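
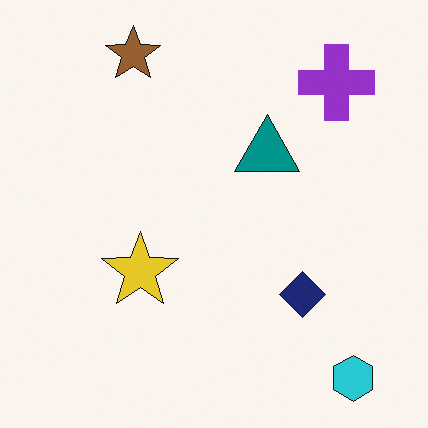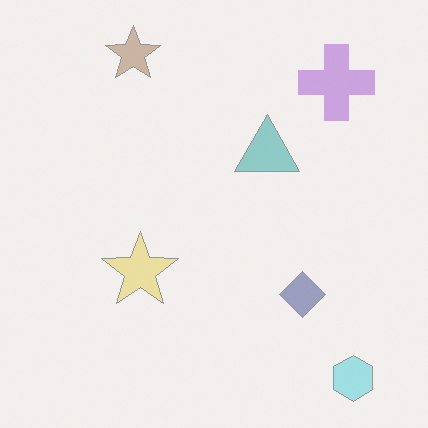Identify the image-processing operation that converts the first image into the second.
It was washed out (contrast reduced).

Tones are pushed toward mid-grey across the whole image — a global contrast change.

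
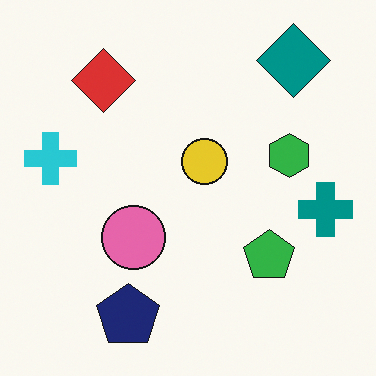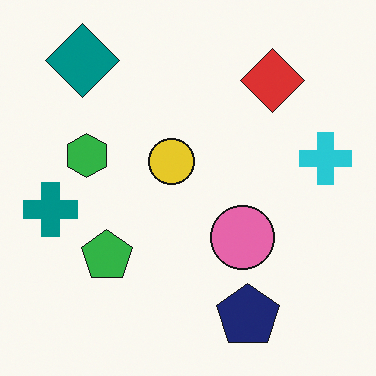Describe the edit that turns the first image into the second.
The image was flipped horizontally (left ↔ right).

The cyan cross is in the left of the first image and the right of the second — shapes on opposite sides of the vertical midline have swapped in a mirror flip.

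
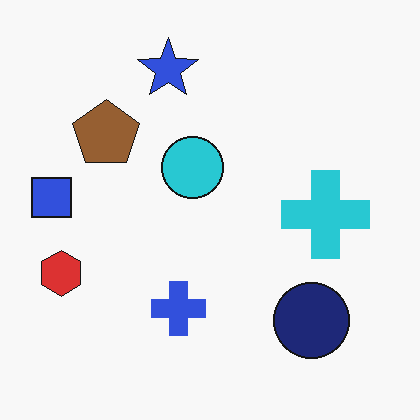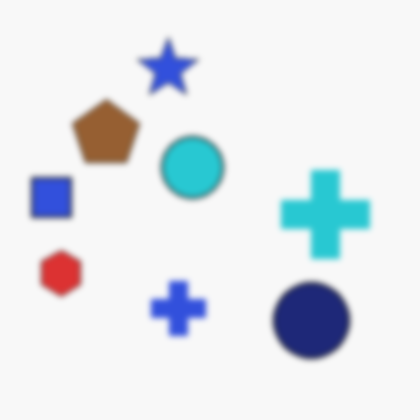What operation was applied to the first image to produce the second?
This is the original image moderately blurred.

Shape edges and outlines are uniformly softened across the whole image.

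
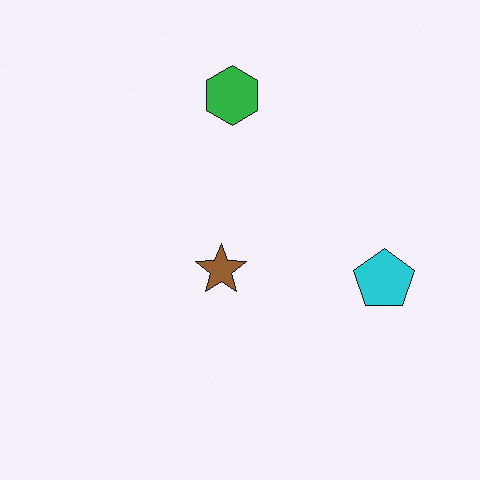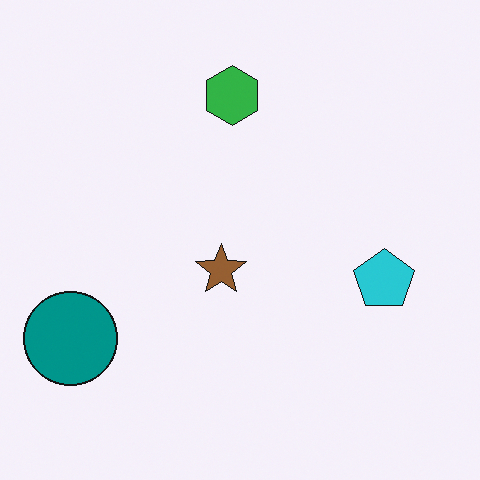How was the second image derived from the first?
Overlaid with an additional teal circle.

A teal circle appears in the second image that is absent from the first.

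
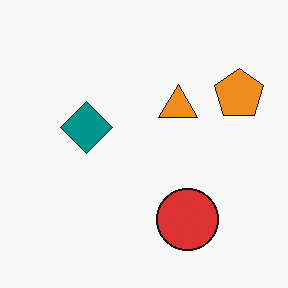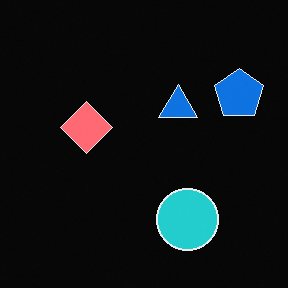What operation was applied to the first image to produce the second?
The image was color-inverted (negative).

The light background has become dark and every shape's color is its complement — a photographic negative.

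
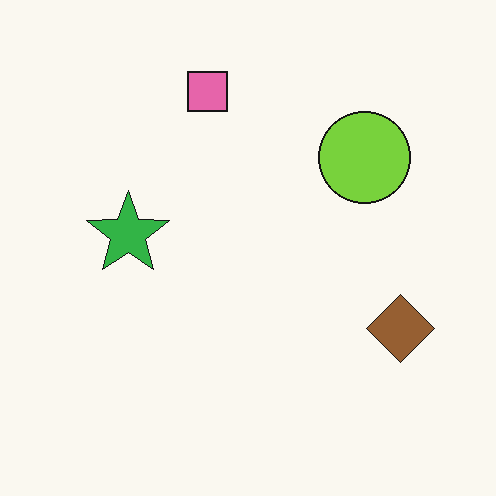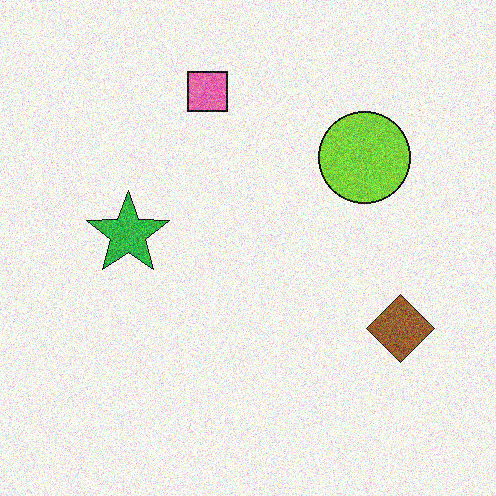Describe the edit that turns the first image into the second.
The second image is the first degraded with moderate additive noise.

Random speckle covers the whole image, including the flat background.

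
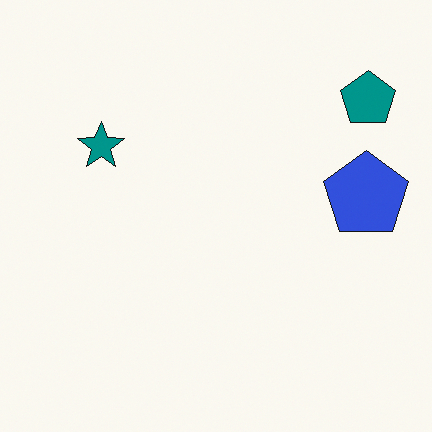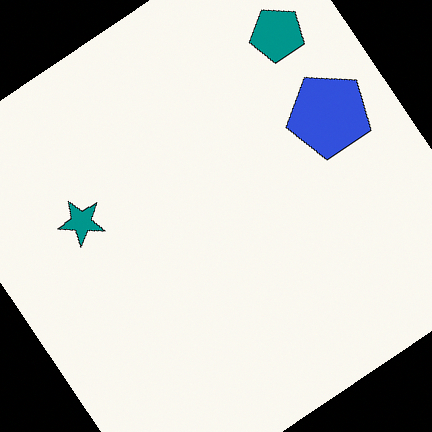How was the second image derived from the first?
The second image is the first rotated counter-clockwise by a large amount — several tens of degrees.

Every shape is tilted by the same angle and the image corners show triangular fill wedges — a whole-image rotation by a non-right angle.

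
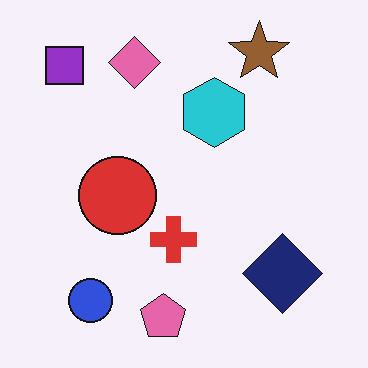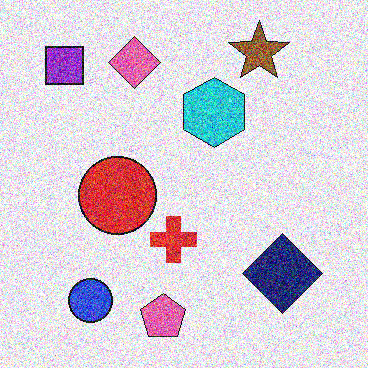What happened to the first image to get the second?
The transformation is: degraded with strong gaussian noise.

Random speckle covers the whole image, including the flat background.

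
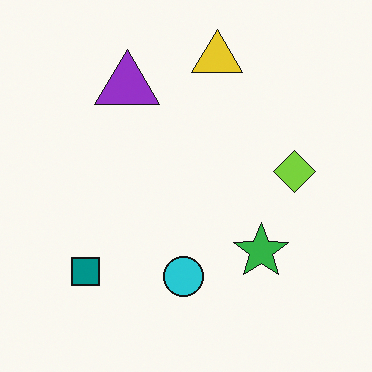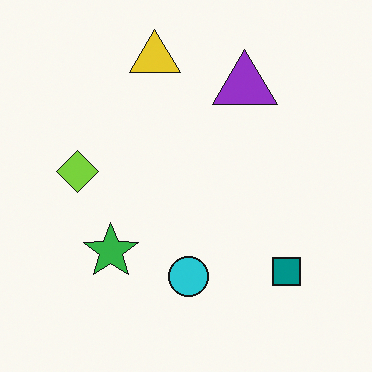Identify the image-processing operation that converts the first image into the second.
The image was flipped horizontally (left ↔ right).

The lime diamond is in the right of the first image and the left of the second — shapes on opposite sides of the vertical midline have swapped in a mirror flip.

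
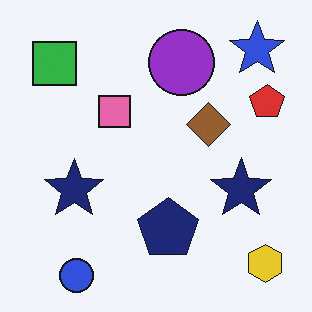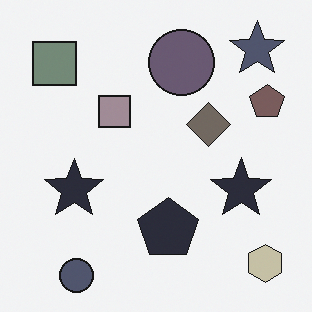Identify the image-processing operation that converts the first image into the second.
The image was heavily desaturated.

All colors are more muted and greyish — a global saturation change.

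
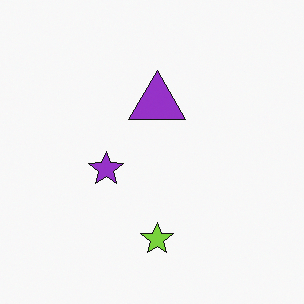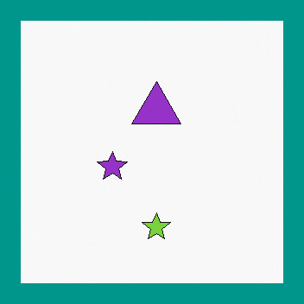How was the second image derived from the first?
This is the original image framed with a teal border.

A solid teal frame runs around the edge of the second image, with the content slightly shrunk inside it.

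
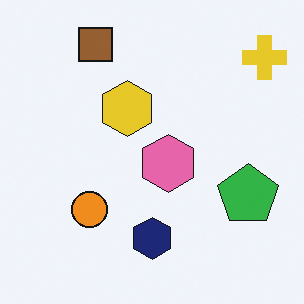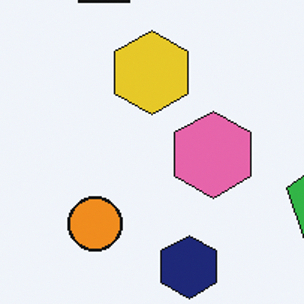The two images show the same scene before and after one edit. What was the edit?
This is the original image cropped to a modestly smaller region and rescaled.

The visible shapes are larger and the field of view is narrower; shapes near the original edges may be partly or wholly outside the frame — a crop-and-rescale.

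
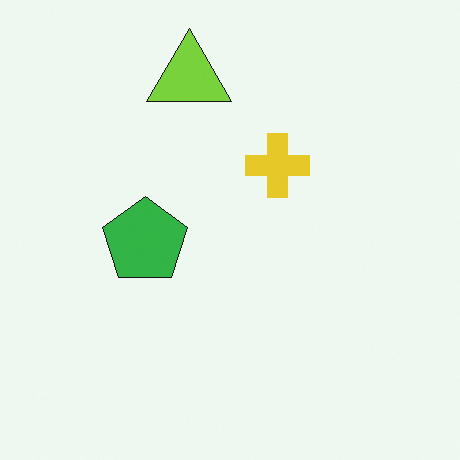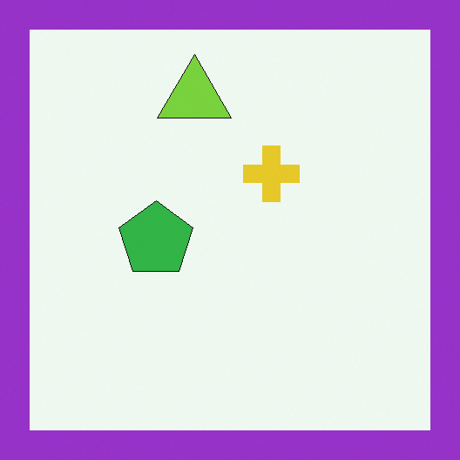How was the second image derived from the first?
The transformation is: framed with a purple border.

A solid purple frame runs around the edge of the second image, with the content slightly shrunk inside it.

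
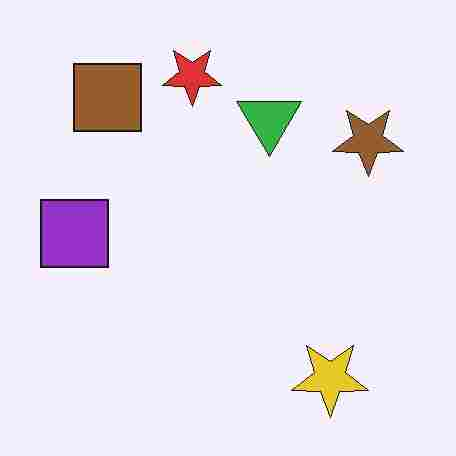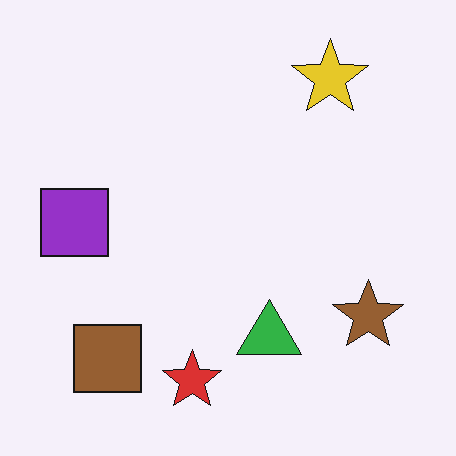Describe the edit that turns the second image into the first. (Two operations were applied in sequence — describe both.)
The transformation is: heavily JPEG-compressed with obvious blocking artifacts, then flipped vertically (top ↔ bottom).

Blocky 8×8 compression artifacts appear around shape edges and the flat background shows ringing — characteristic JPEG degradation. The red star is in the bottom of the second image and the top of the first — shapes on opposite sides of the horizontal midline have swapped in a mirror flip.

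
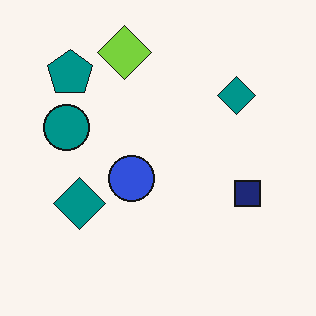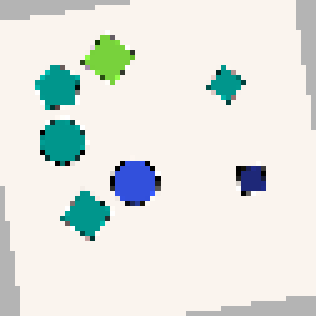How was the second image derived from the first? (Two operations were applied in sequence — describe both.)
The second image is the first rotated counter-clockwise by a few degrees, then mildly pixelated.

Every shape is tilted by the same angle and the image corners show triangular fill wedges — a whole-image rotation by a non-right angle. Shapes are reduced to large square blocks; fine edges and outlines are lost — a downscale-then-upscale (mosaic) effect.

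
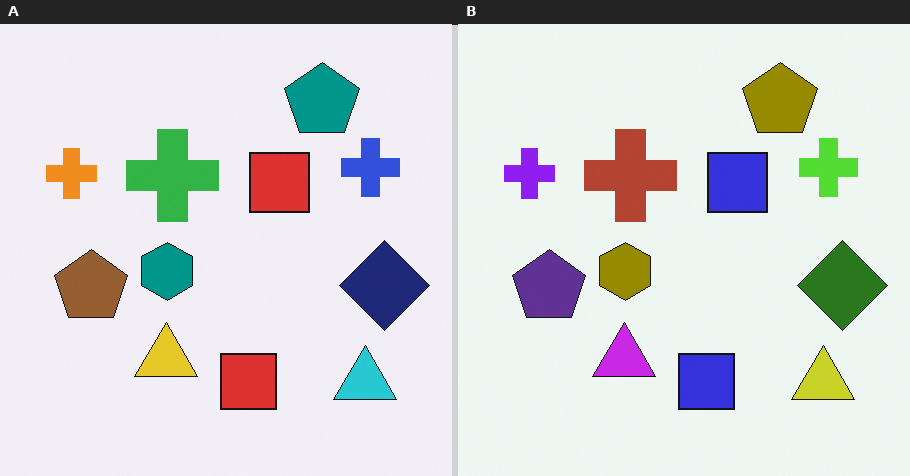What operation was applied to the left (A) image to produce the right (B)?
The image was hue-shifted through roughly half the color wheel.

Every shape's color has rotated by the same amount around the hue wheel — a uniform hue shift.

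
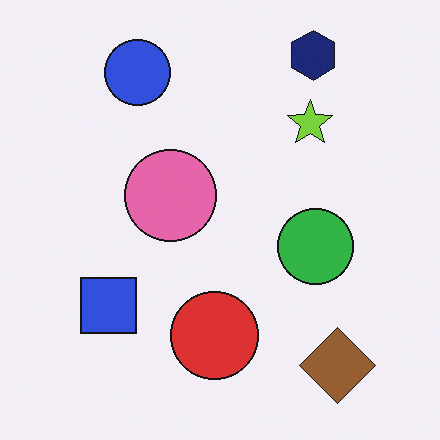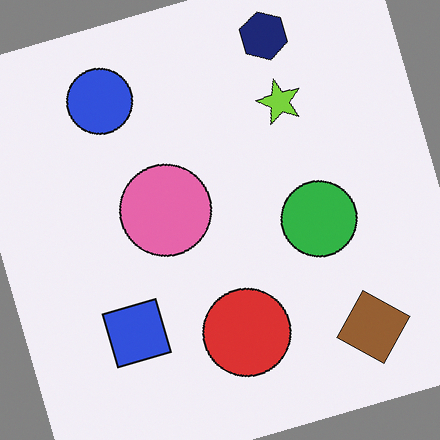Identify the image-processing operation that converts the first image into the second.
Rotated counter-clockwise by a clearly visible amount.

Every shape is tilted by the same angle and the image corners show triangular fill wedges — a whole-image rotation by a non-right angle.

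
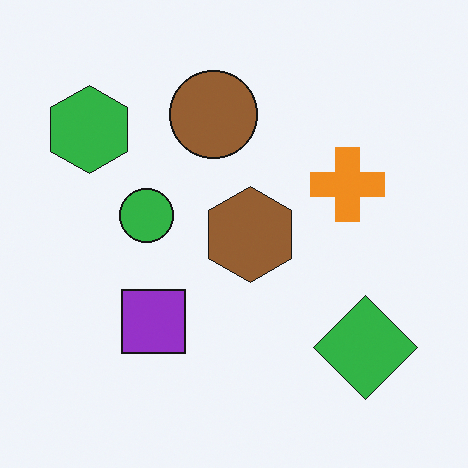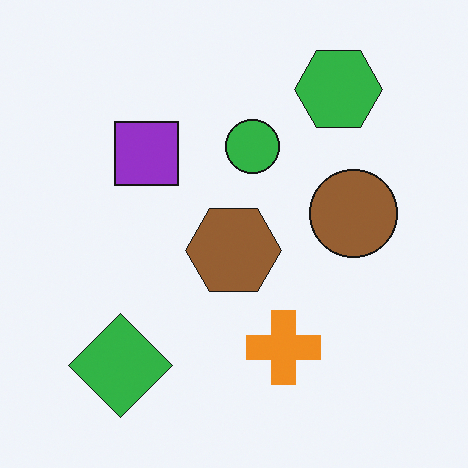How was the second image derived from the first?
Rotated 90° clockwise.

The green hexagon sits in the top-left of the first image and the top-right of the second — consistent with a whole-image 90° clockwise rotation.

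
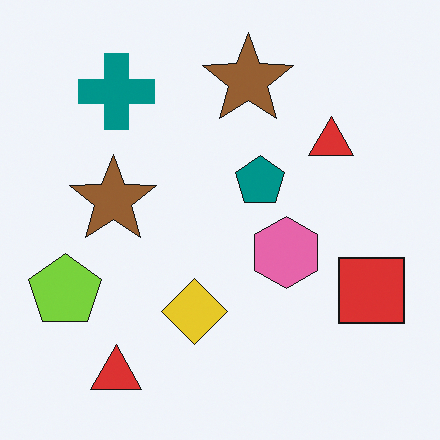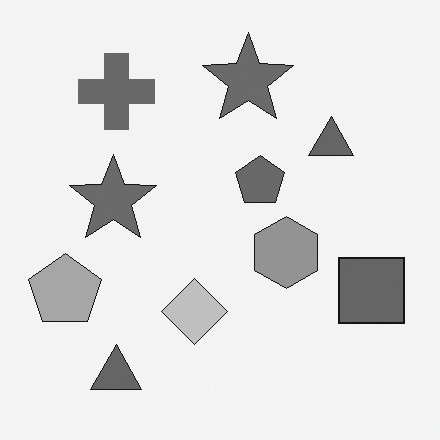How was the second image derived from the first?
Converted to grayscale.

All color is removed — every shape is now a shade of grey.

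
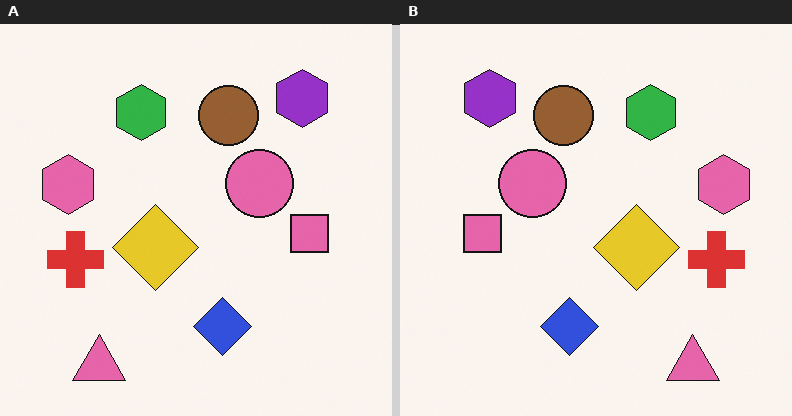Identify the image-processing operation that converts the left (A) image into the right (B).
The transformation is: flipped horizontally (left ↔ right).

The pink hexagon is in the left of the left (A) image and the right of the right (B) — shapes on opposite sides of the vertical midline have swapped in a mirror flip.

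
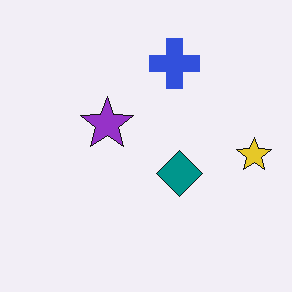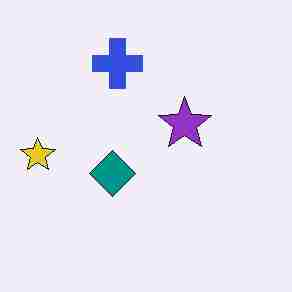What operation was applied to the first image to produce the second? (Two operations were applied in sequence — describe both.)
The second image is the first flipped horizontally (left ↔ right), then heavily JPEG-compressed with obvious blocking artifacts.

The yellow star is in the right of the first image and the left of the second — shapes on opposite sides of the vertical midline have swapped in a mirror flip. Blocky 8×8 compression artifacts appear around shape edges and the flat background shows ringing — characteristic JPEG degradation.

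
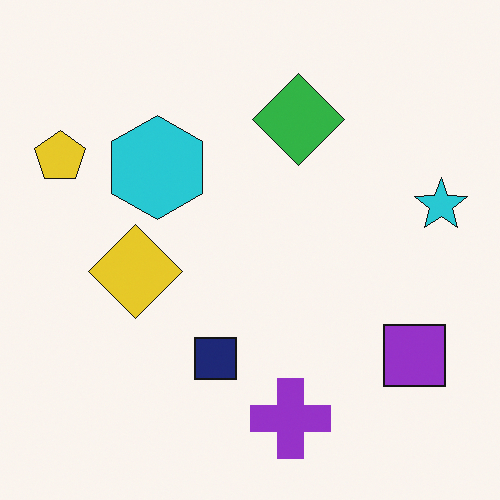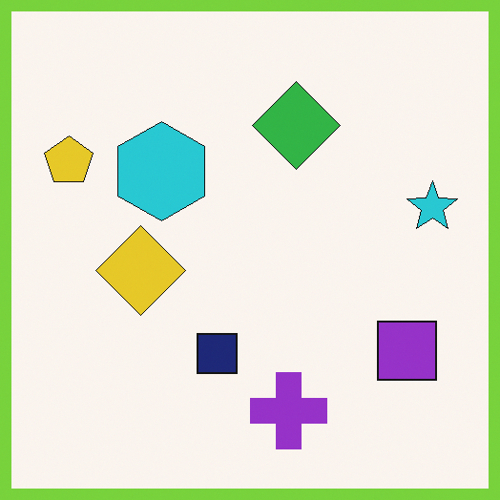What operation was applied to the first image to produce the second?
The transformation is: framed with a lime border.

A solid lime frame runs around the edge of the second image, with the content slightly shrunk inside it.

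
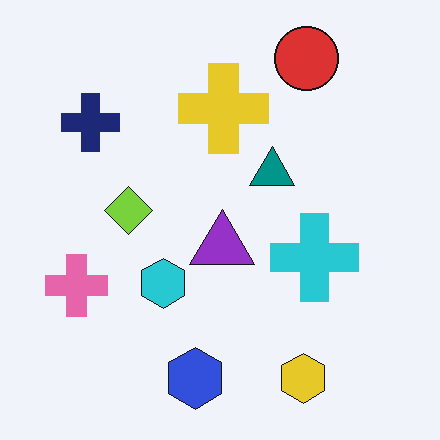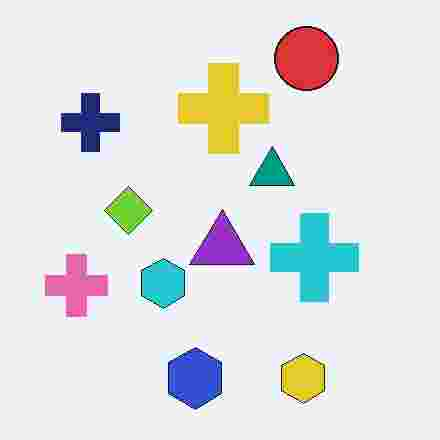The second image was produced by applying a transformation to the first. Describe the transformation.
Heavily JPEG-compressed with obvious blocking artifacts.

Blocky 8×8 compression artifacts appear around shape edges and the flat background shows ringing — characteristic JPEG degradation.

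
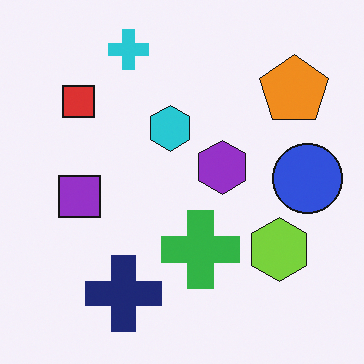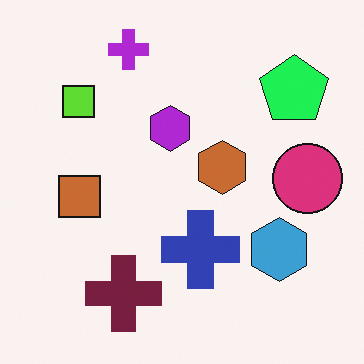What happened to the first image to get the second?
It was hue-shifted through roughly a third of the color wheel.

Every shape's color has rotated by the same amount around the hue wheel — a uniform hue shift.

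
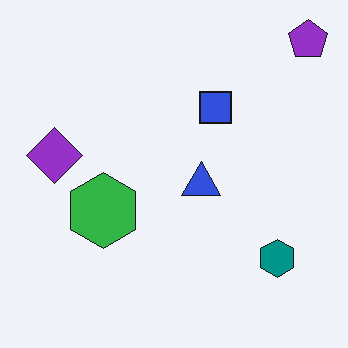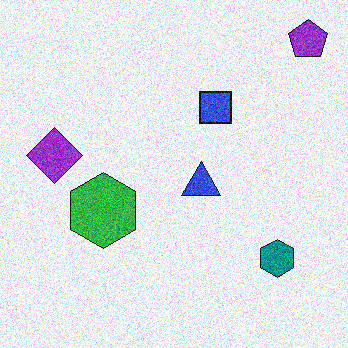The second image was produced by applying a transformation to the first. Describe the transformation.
The transformation is: degraded with a thick layer of grain.

Random speckle covers the whole image, including the flat background.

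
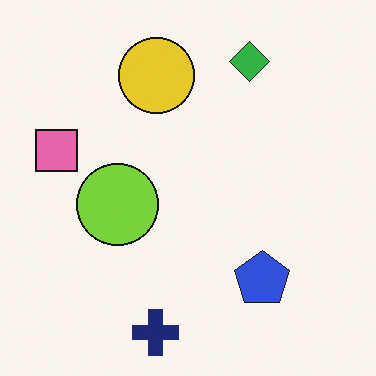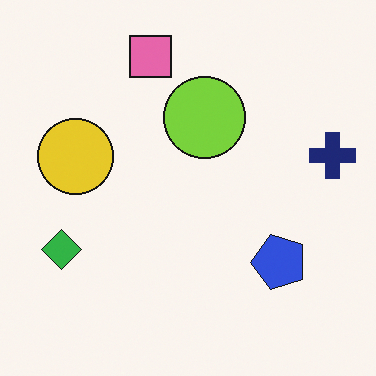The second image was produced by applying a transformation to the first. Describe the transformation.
This is the original image transposed (reflected across the top-left ↔ bottom-right diagonal).

Shapes have swapped their row and column positions — what was in the top-right is now in the bottom-left — a diagonal reflection.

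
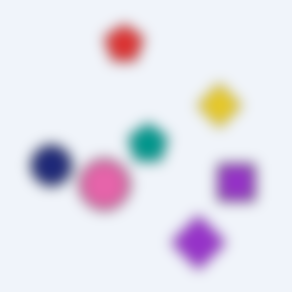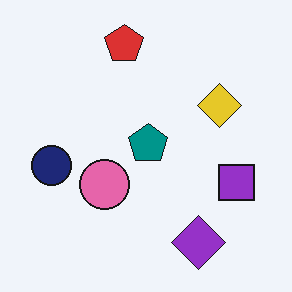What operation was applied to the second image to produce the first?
The first image is the second heavily blurred.

Shape edges and outlines are uniformly softened across the whole image.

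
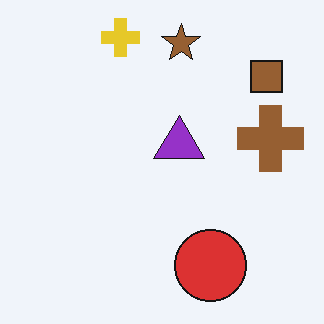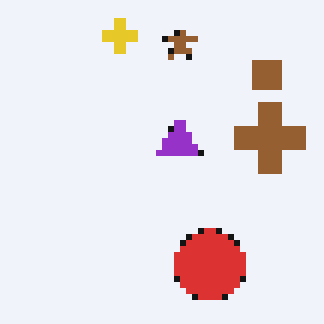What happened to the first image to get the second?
Pixelated into visible square blocks.

Shapes are reduced to large square blocks; fine edges and outlines are lost — a downscale-then-upscale (mosaic) effect.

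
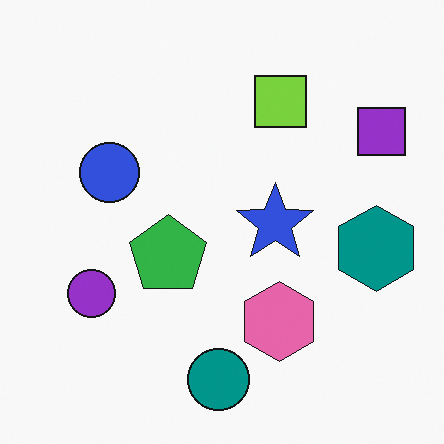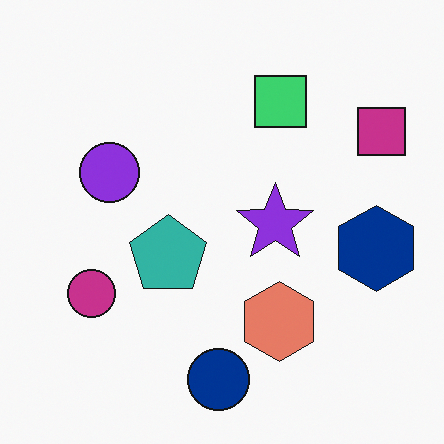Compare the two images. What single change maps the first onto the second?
The second image is the first hue-shifted slightly.

Every shape's color has rotated by the same amount around the hue wheel — a uniform hue shift.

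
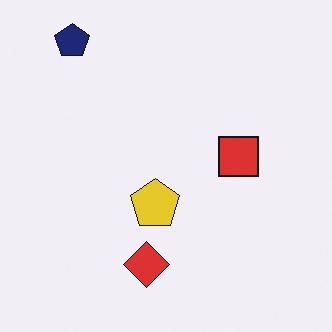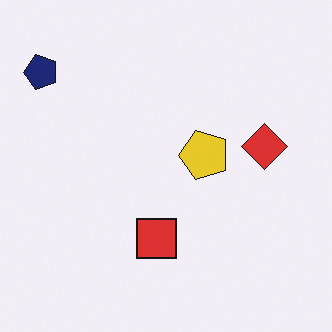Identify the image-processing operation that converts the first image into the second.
The image was transposed (reflected across the top-left ↔ bottom-right diagonal).

Shapes have swapped their row and column positions — what was in the top-right is now in the bottom-left — a diagonal reflection.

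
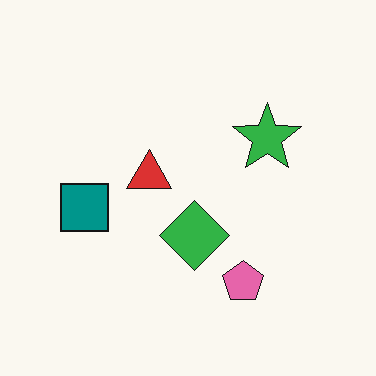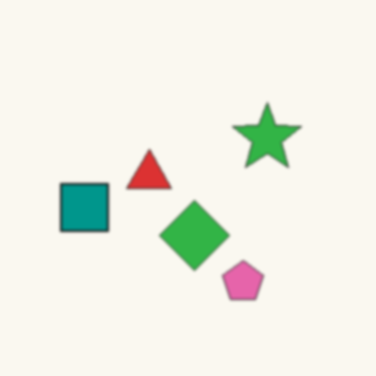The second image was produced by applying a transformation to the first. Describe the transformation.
This is the original image slightly softened.

Shape edges and outlines are uniformly softened across the whole image.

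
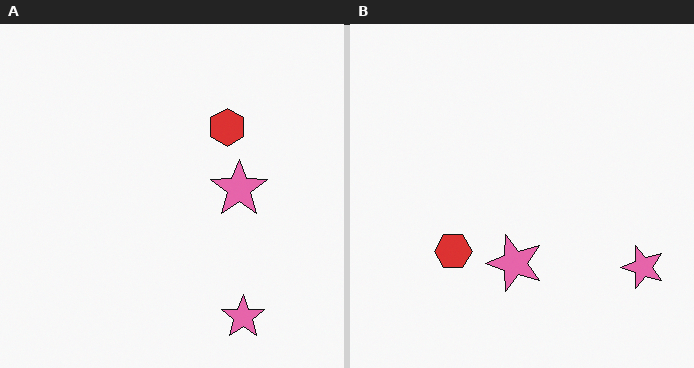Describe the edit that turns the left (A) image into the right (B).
The transformation is: transposed (reflected across the top-left ↔ bottom-right diagonal).

Shapes have swapped their row and column positions — what was in the top-right is now in the bottom-left — a diagonal reflection.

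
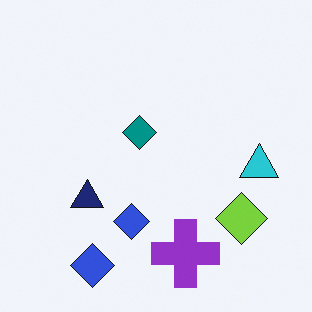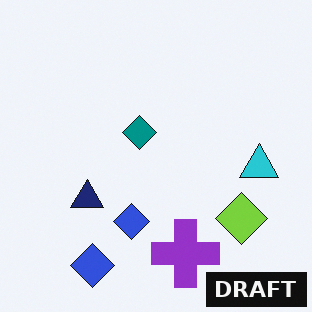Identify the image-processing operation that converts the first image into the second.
It was watermarked with the text "DRAFT" in the lower-right corner.

A dark label reading "DRAFT" appears in the lower-right corner.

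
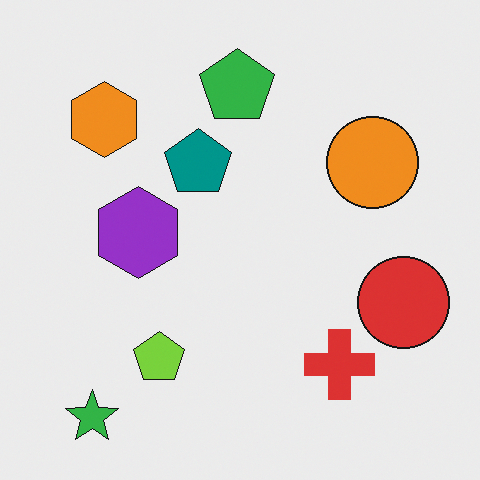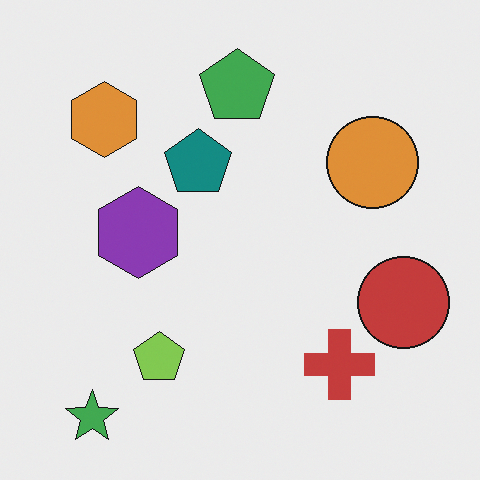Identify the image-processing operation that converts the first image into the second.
The transformation is: slightly desaturated.

All colors are more muted and greyish — a global saturation change.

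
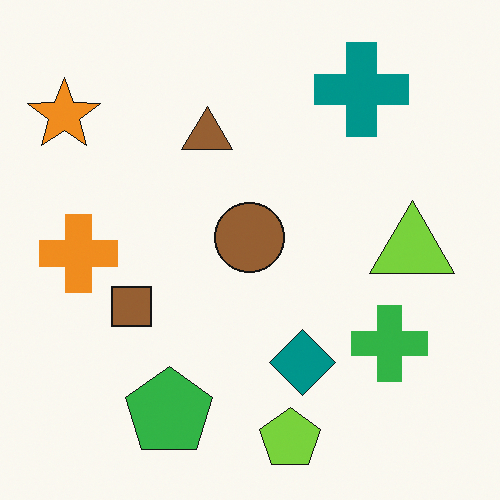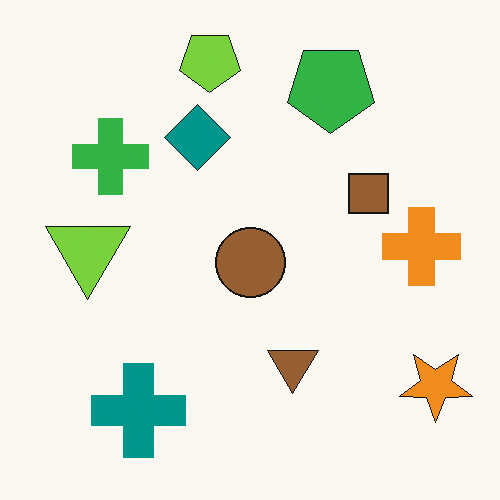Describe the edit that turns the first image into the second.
The transformation is: rotated 180°.

The orange star sits in the top-left of the first image and the bottom-right of the second — consistent with a whole-image 180° rotation.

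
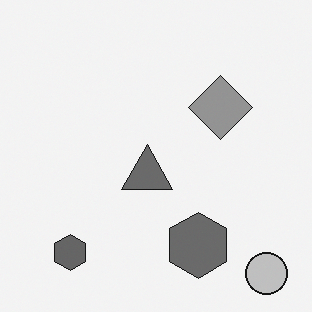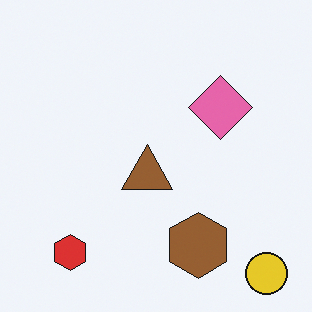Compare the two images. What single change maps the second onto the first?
The transformation is: converted to grayscale.

All color is removed — every shape is now a shade of grey.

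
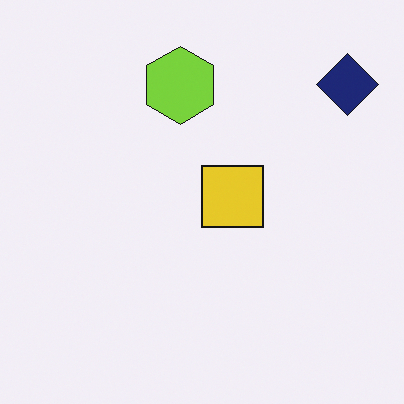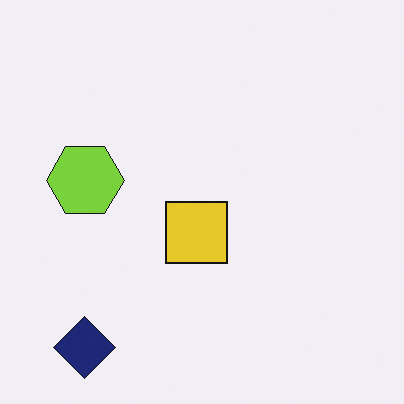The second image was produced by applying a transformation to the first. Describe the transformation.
This is the original image transposed (reflected across the top-left ↔ bottom-right diagonal).

Shapes have swapped their row and column positions — what was in the top-right is now in the bottom-left — a diagonal reflection.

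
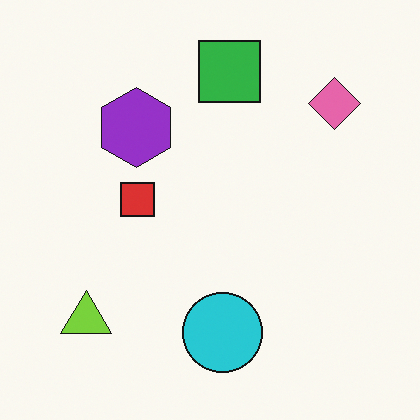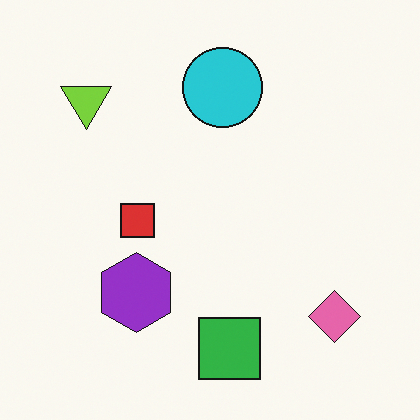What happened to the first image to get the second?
It was flipped vertically (top ↔ bottom).

The green square is in the top of the first image and the bottom of the second — shapes on opposite sides of the horizontal midline have swapped in a mirror flip.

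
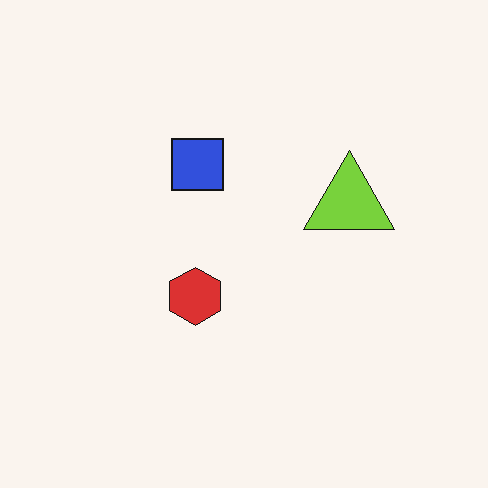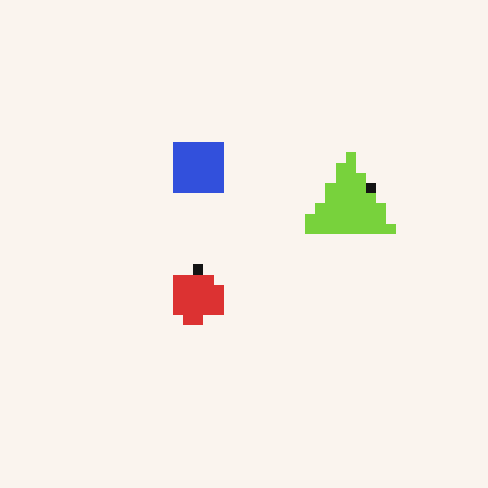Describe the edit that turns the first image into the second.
The image was coarsely pixelated.

Shapes are reduced to large square blocks; fine edges and outlines are lost — a downscale-then-upscale (mosaic) effect.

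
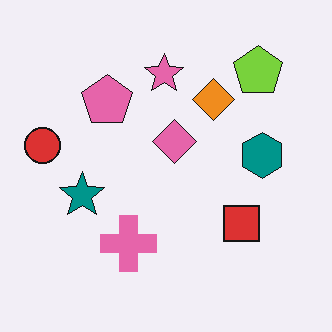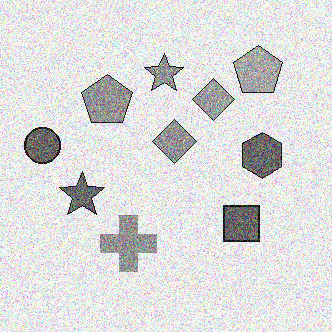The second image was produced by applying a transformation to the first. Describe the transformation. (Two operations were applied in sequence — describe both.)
This is the original image converted to grayscale, then degraded with a thick layer of grain.

All color is removed — every shape is now a shade of grey. Random speckle covers the whole image, including the flat background.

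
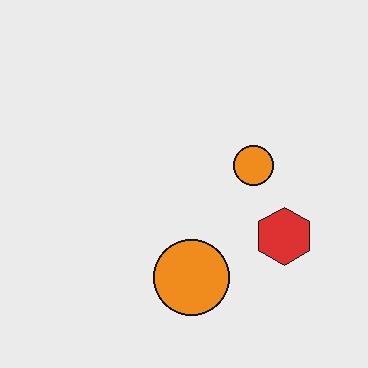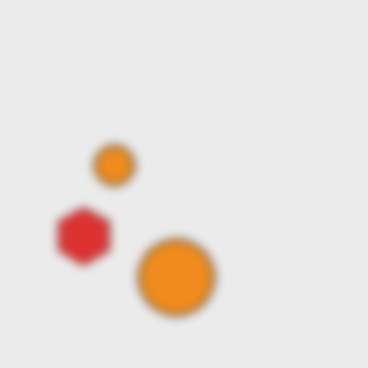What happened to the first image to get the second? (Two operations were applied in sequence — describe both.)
This is the original image flipped horizontally (left ↔ right), then noticeably gaussian-blurred.

The red hexagon is in the right of the first image and the left of the second — shapes on opposite sides of the vertical midline have swapped in a mirror flip. Shape edges and outlines are uniformly softened across the whole image.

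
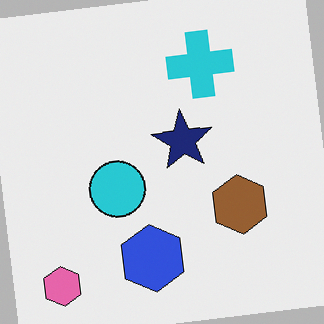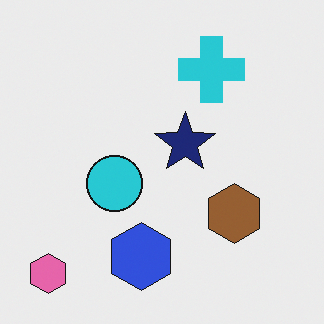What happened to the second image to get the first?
It was rotated counter-clockwise by a few degrees.

Every shape is tilted by the same angle and the image corners show triangular fill wedges — a whole-image rotation by a non-right angle.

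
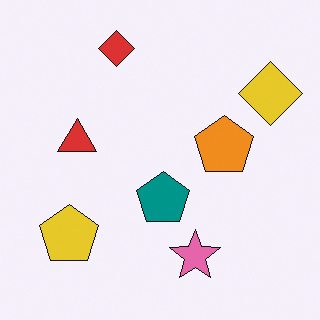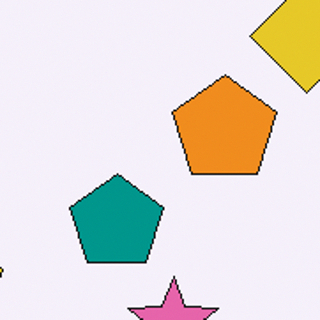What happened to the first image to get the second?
The image was cropped tightly and scaled back up.

The visible shapes are larger and the field of view is narrower; shapes near the original edges may be partly or wholly outside the frame — a crop-and-rescale.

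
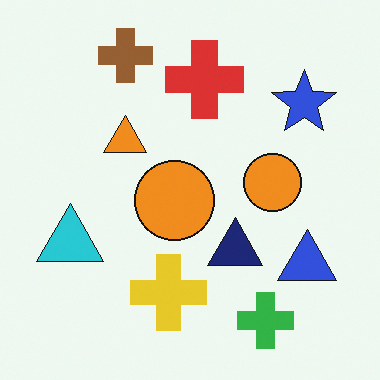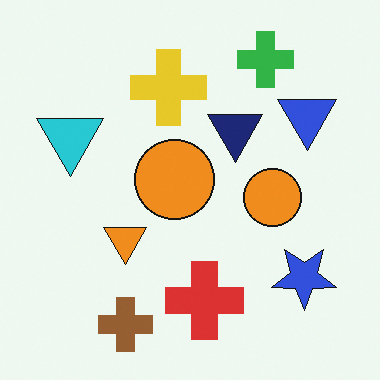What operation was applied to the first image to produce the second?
This is the original image flipped vertically (top ↔ bottom).

The brown cross is in the top-left of the first image and the bottom-left of the second — shapes on opposite sides of the horizontal midline have swapped in a mirror flip.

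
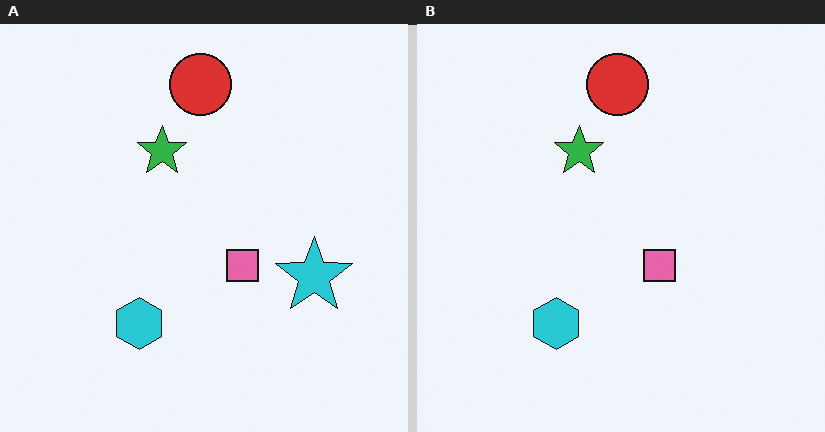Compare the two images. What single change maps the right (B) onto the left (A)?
It was overlaid with an additional cyan star.

A cyan star appears in the left (A) image that is absent from the right (B).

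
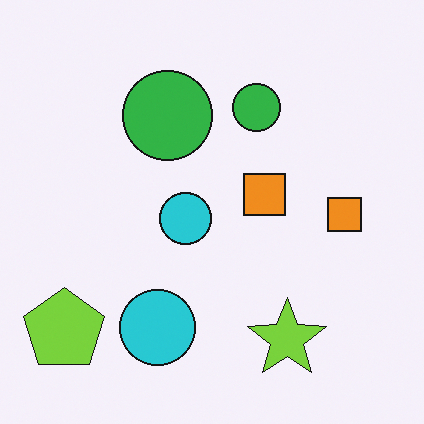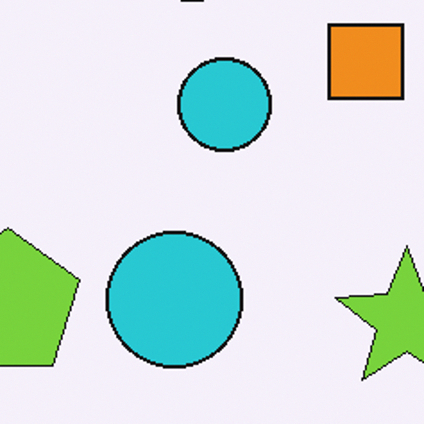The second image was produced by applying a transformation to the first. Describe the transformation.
The second image is the first cropped tightly and scaled back up.

The visible shapes are larger and the field of view is narrower; shapes near the original edges may be partly or wholly outside the frame — a crop-and-rescale.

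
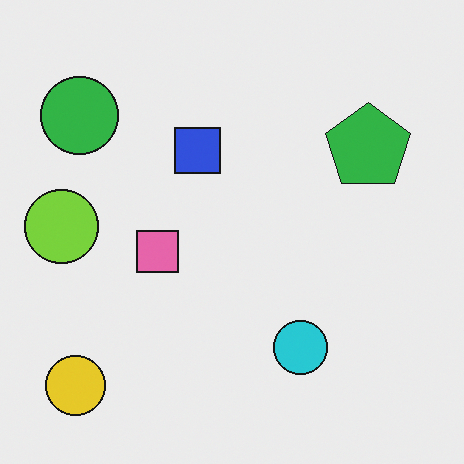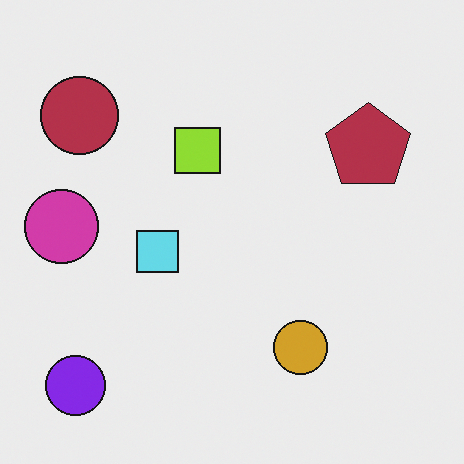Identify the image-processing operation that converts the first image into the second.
This is the original image hue-shifted through roughly half the color wheel.

Every shape's color has rotated by the same amount around the hue wheel — a uniform hue shift.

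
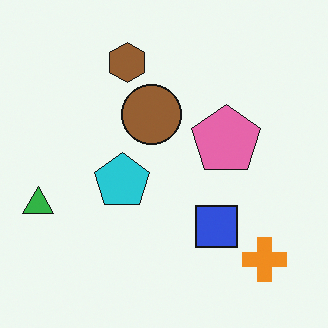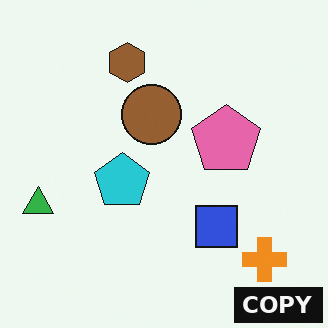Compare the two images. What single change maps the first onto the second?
This is the original image watermarked with the text "COPY" in the lower-right corner.

A dark label reading "COPY" appears in the lower-right corner.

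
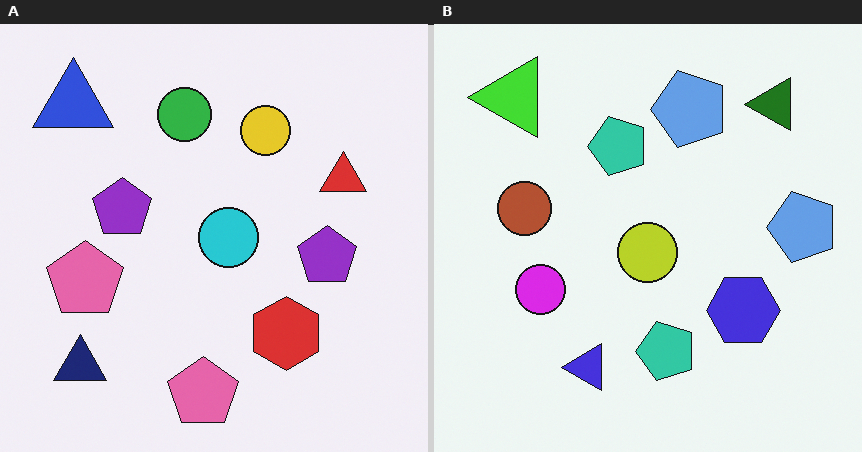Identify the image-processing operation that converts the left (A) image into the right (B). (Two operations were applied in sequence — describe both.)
The transformation is: transposed (reflected across the top-left ↔ bottom-right diagonal), then hue-shifted through roughly half the color wheel.

Shapes have swapped their row and column positions — what was in the top-right is now in the bottom-left — a diagonal reflection. Every shape's color has rotated by the same amount around the hue wheel — a uniform hue shift.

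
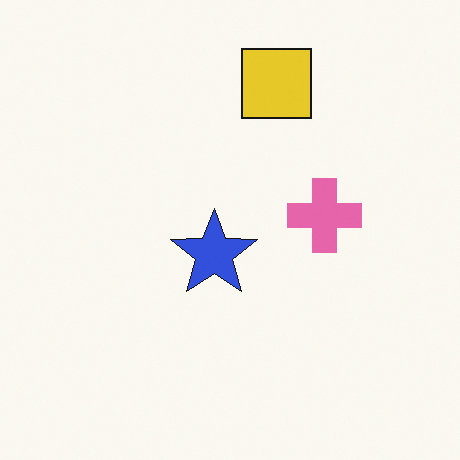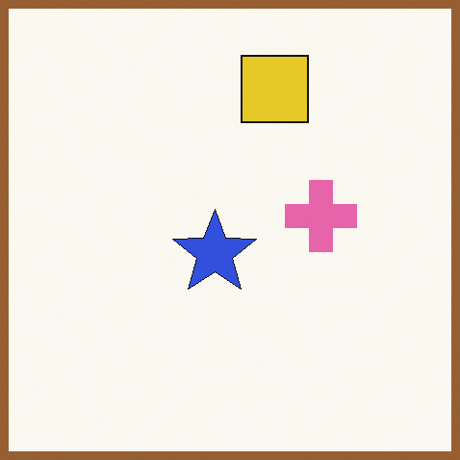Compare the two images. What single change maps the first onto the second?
It was framed with a brown border.

A solid brown frame runs around the edge of the second image, with the content slightly shrunk inside it.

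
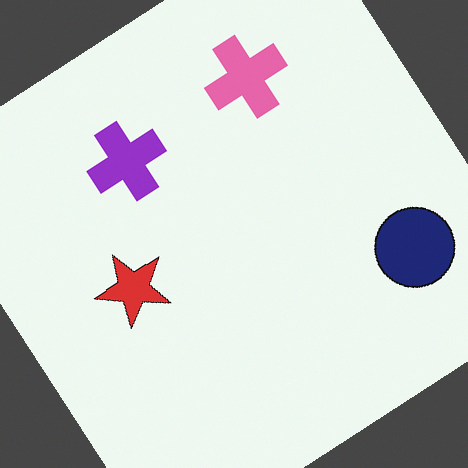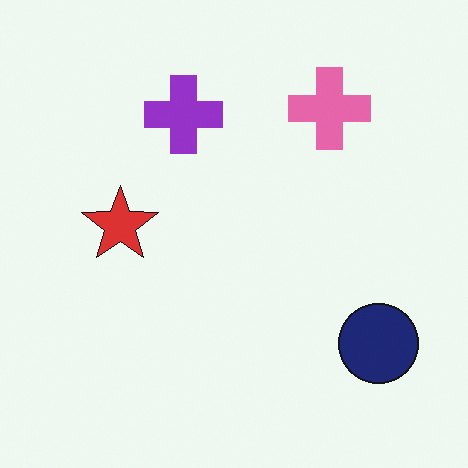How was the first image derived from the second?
The first image is the second rotated counter-clockwise by a large amount — several tens of degrees.

Every shape is tilted by the same angle and the image corners show triangular fill wedges — a whole-image rotation by a non-right angle.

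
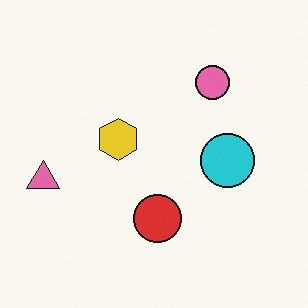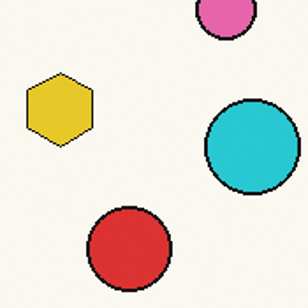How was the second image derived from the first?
This is the original image cropped to a noticeably smaller region and rescaled.

The visible shapes are larger and the field of view is narrower; shapes near the original edges may be partly or wholly outside the frame — a crop-and-rescale.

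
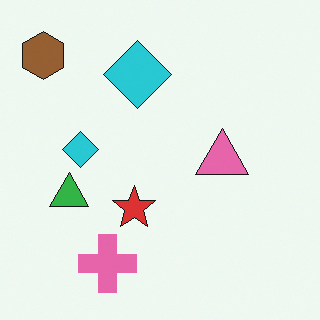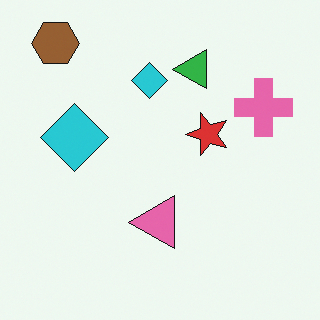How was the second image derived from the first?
The second image is the first transposed (reflected across the top-left ↔ bottom-right diagonal).

Shapes have swapped their row and column positions — what was in the top-right is now in the bottom-left — a diagonal reflection.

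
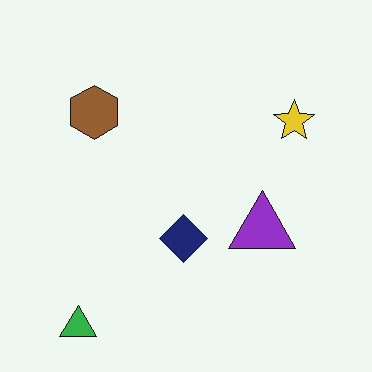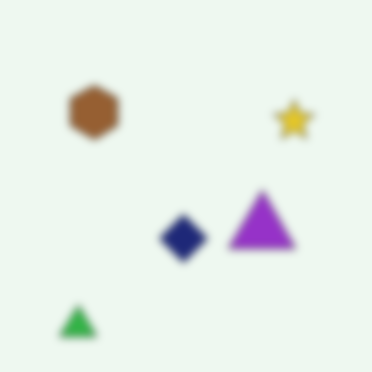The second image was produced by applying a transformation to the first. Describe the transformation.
The transformation is: moderately blurred.

Shape edges and outlines are uniformly softened across the whole image.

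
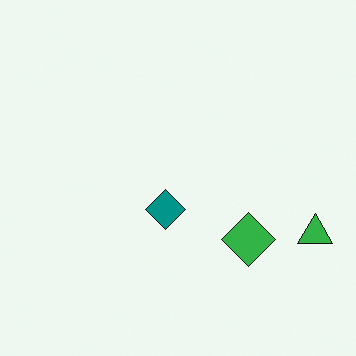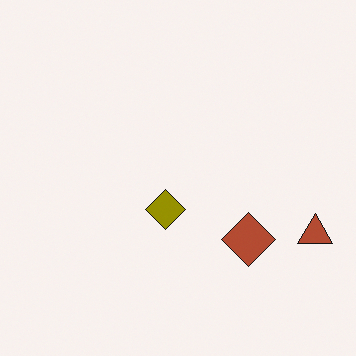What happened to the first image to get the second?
Hue-shifted through roughly half the color wheel.

Every shape's color has rotated by the same amount around the hue wheel — a uniform hue shift.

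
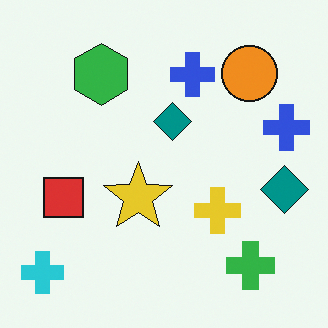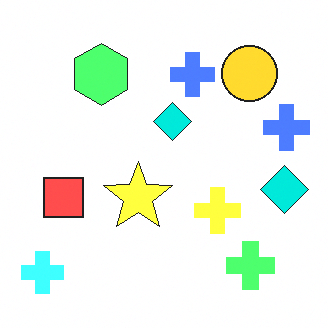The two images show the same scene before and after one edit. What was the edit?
Noticeably brightened.

Every pixel — background and shapes alike — is uniformly brightened.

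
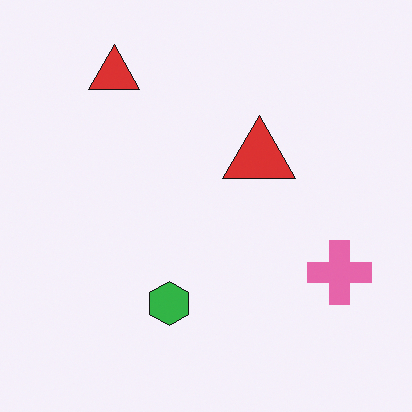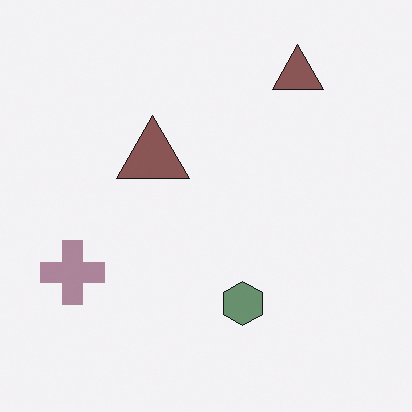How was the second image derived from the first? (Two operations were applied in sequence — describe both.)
The transformation is: made much more muted (saturation change), then flipped horizontally (left ↔ right).

All colors are more muted and greyish — a global saturation change. The pink cross is in the right of the first image and the left of the second — shapes on opposite sides of the vertical midline have swapped in a mirror flip.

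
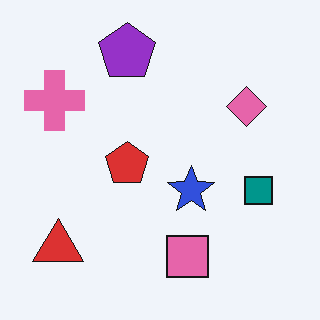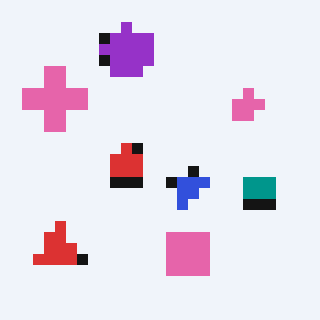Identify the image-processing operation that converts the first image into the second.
It was coarsely pixelated.

Shapes are reduced to large square blocks; fine edges and outlines are lost — a downscale-then-upscale (mosaic) effect.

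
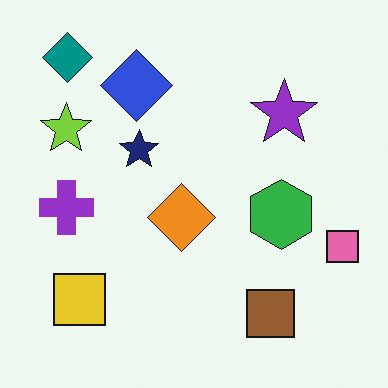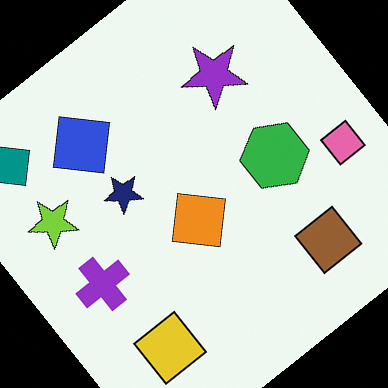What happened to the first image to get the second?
Rotated counter-clockwise by a large amount — several tens of degrees.

Every shape is tilted by the same angle and the image corners show triangular fill wedges — a whole-image rotation by a non-right angle.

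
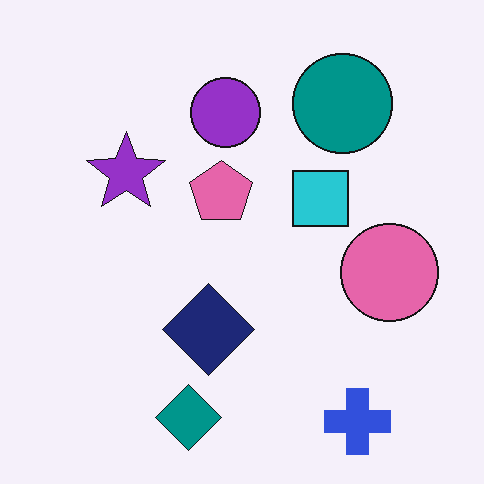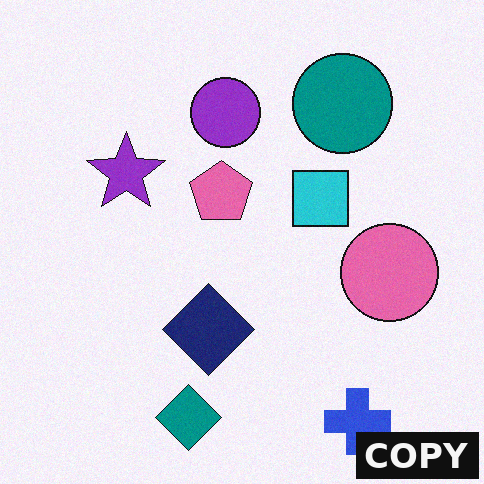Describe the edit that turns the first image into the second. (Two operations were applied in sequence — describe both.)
This is the original image degraded with a light layer of grain, then watermarked with the text "COPY" in the lower-right corner.

Random speckle covers the whole image, including the flat background. A dark label reading "COPY" appears in the lower-right corner.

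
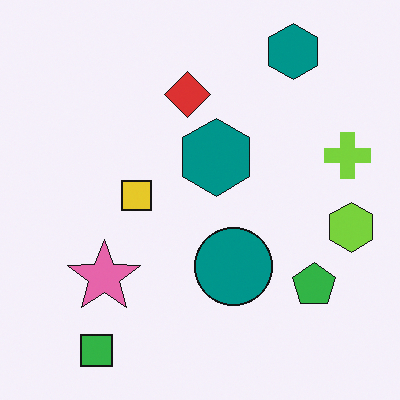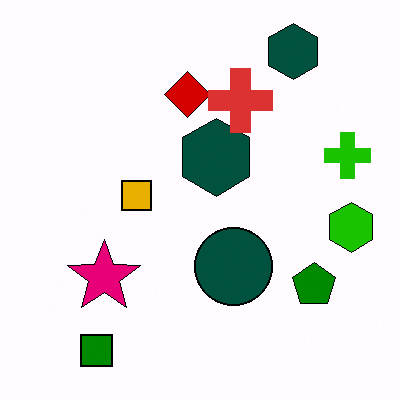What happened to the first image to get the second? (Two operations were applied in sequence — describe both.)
Boosted in contrast, then overlaid with an additional red cross.

Tones are pushed away from mid-grey across the whole image — a global contrast change. A red cross appears in the second image that is absent from the first.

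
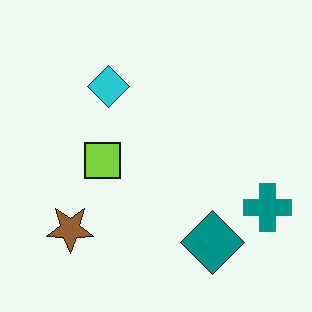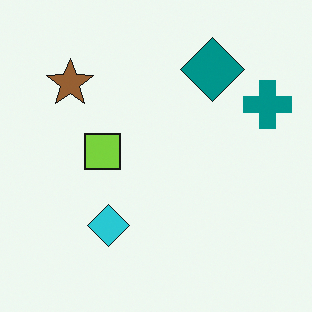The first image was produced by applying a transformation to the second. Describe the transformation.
The image was flipped vertically (top ↔ bottom).

The teal diamond is in the top-right of the second image and the bottom-right of the first — shapes on opposite sides of the horizontal midline have swapped in a mirror flip.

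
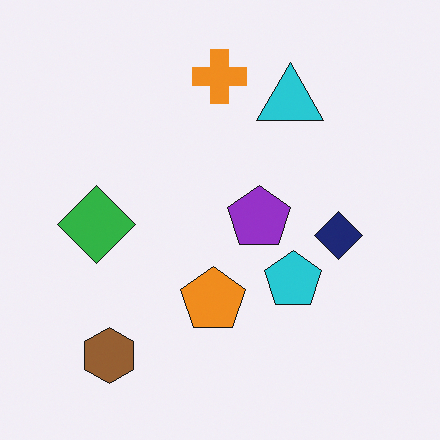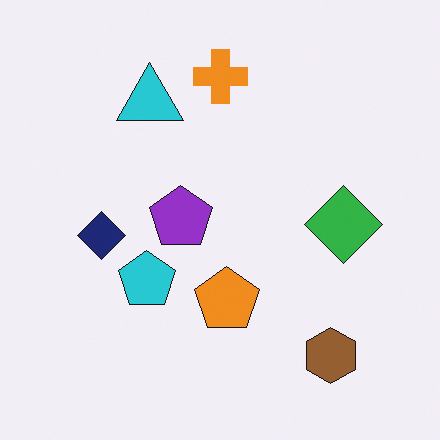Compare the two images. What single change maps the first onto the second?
It was flipped horizontally (left ↔ right).

The green diamond is in the left of the first image and the right of the second — shapes on opposite sides of the vertical midline have swapped in a mirror flip.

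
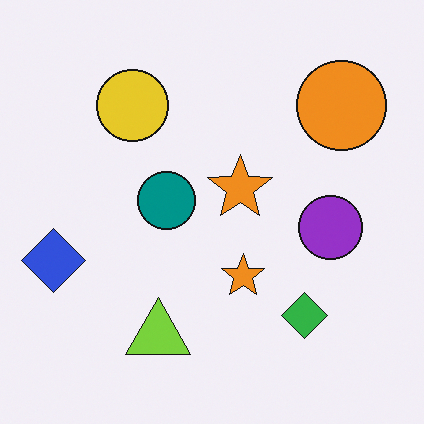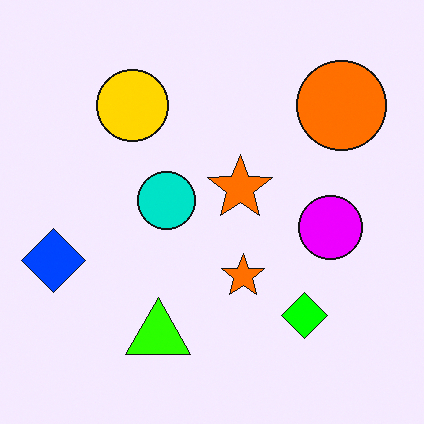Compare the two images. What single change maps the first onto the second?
The second image is the first heavily oversaturated.

All colors are more vivid — a global saturation change.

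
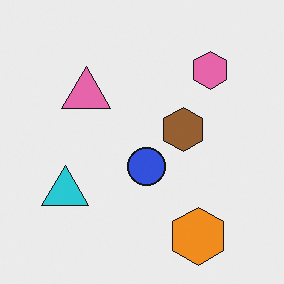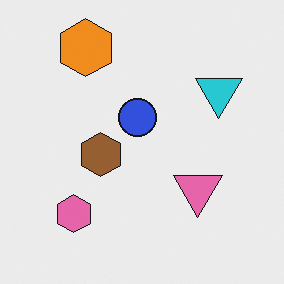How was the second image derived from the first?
The second image is the first rotated 180°.

The orange hexagon sits in the bottom-right of the first image and the top-left of the second — consistent with a whole-image 180° rotation.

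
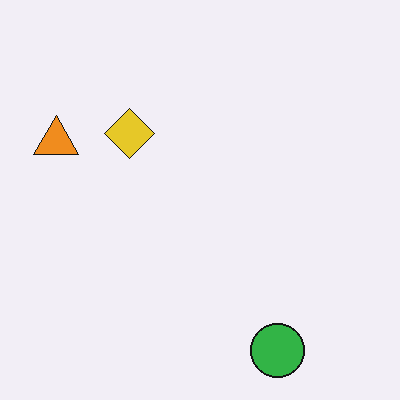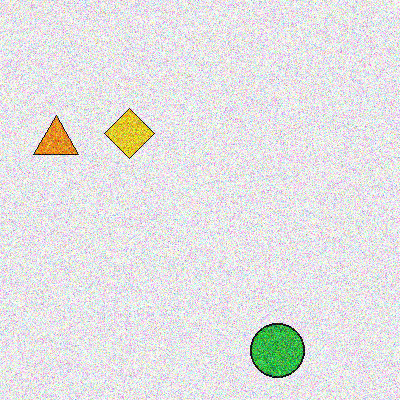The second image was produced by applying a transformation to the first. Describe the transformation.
This is the original image degraded with a thick layer of grain.

Random speckle covers the whole image, including the flat background.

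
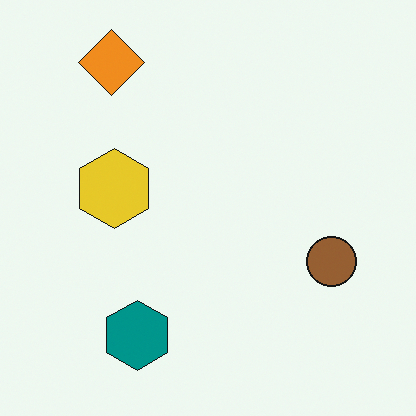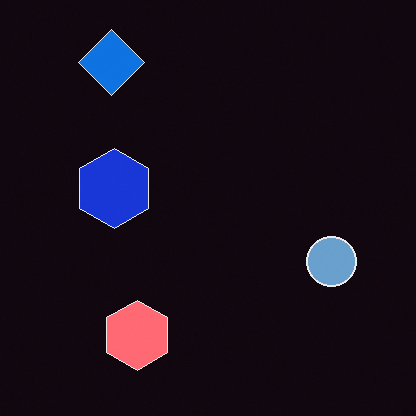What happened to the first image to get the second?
The transformation is: color-inverted (negative).

The light background has become dark and every shape's color is its complement — a photographic negative.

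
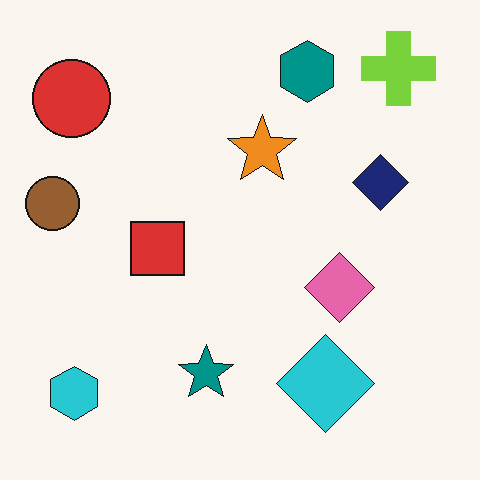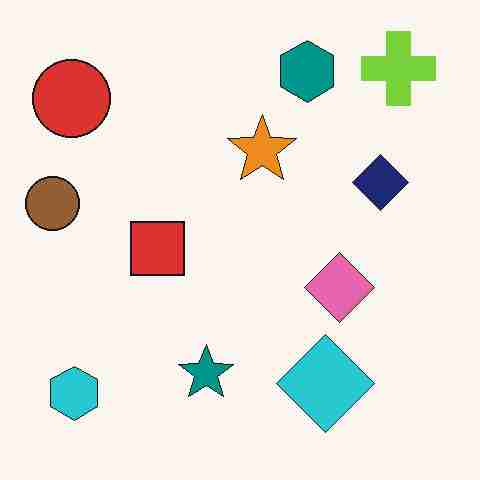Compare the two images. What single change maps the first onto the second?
The image was degraded with heavy JPEG compression.

Blocky 8×8 compression artifacts appear around shape edges and the flat background shows ringing — characteristic JPEG degradation.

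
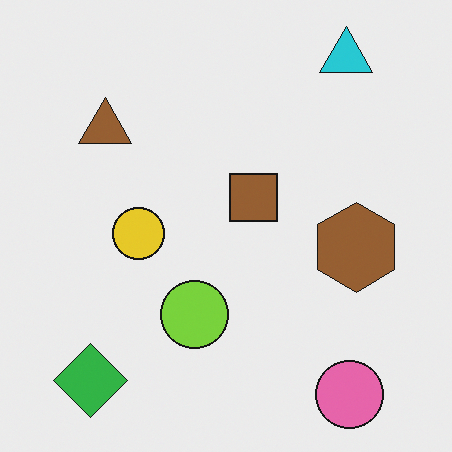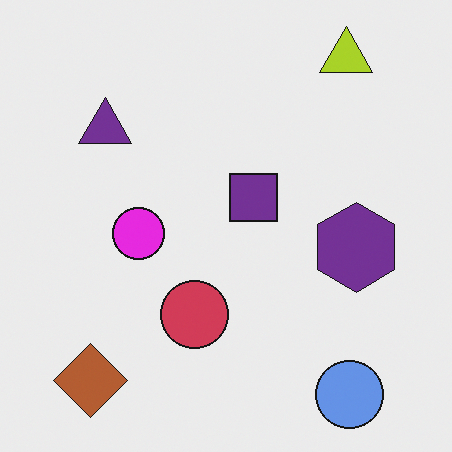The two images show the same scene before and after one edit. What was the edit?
It was hue-shifted through roughly half the color wheel.

Every shape's color has rotated by the same amount around the hue wheel — a uniform hue shift.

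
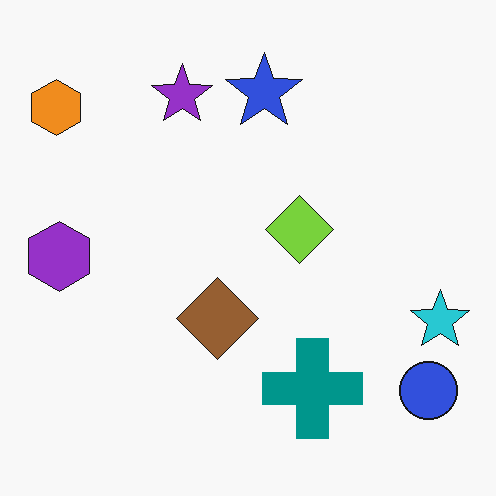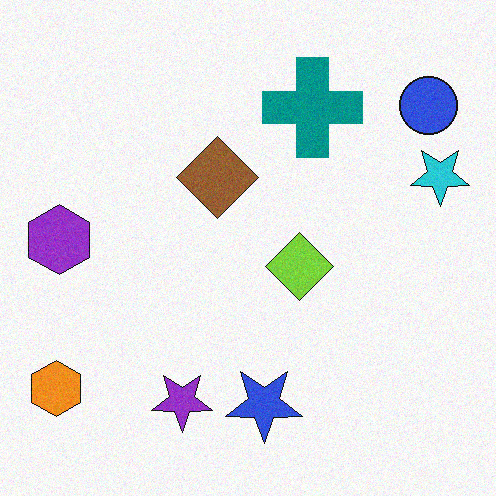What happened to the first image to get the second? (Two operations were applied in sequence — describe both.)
This is the original image degraded with a light layer of grain, then flipped vertically (top ↔ bottom).

Random speckle covers the whole image, including the flat background. The blue star is in the top of the first image and the bottom of the second — shapes on opposite sides of the horizontal midline have swapped in a mirror flip.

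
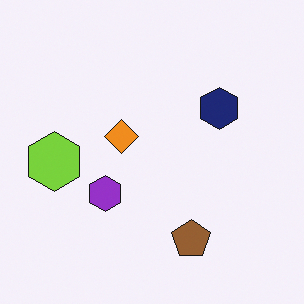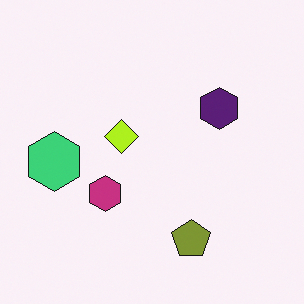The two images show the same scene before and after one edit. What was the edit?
The transformation is: hue-shifted slightly.

Every shape's color has rotated by the same amount around the hue wheel — a uniform hue shift.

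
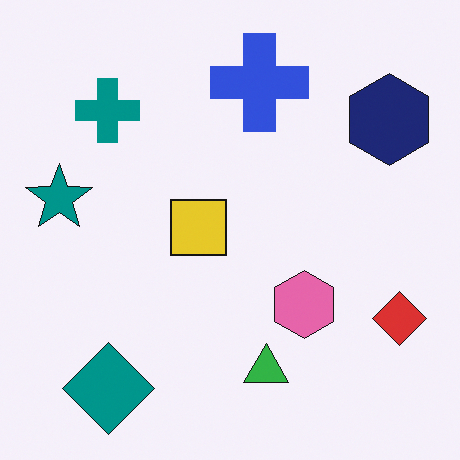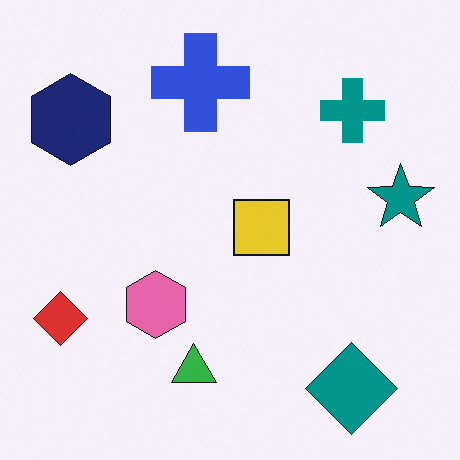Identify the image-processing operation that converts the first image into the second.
The transformation is: flipped horizontally (left ↔ right).

The teal star is in the left of the first image and the right of the second — shapes on opposite sides of the vertical midline have swapped in a mirror flip.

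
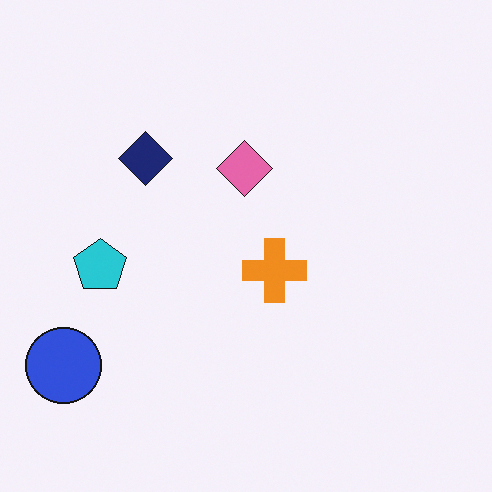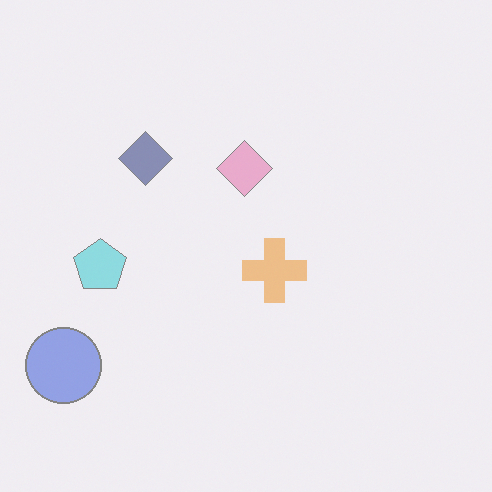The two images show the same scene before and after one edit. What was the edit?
The image was washed out (contrast reduced).

Tones are pushed toward mid-grey across the whole image — a global contrast change.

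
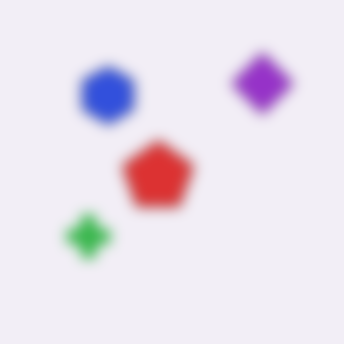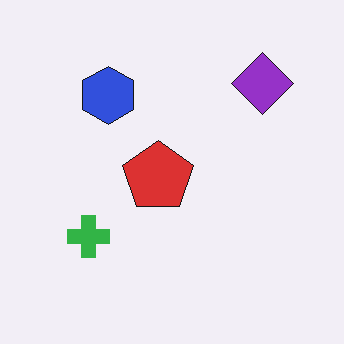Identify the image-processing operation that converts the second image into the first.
This is the original image strongly gaussian-blurred.

Shape edges and outlines are uniformly softened across the whole image.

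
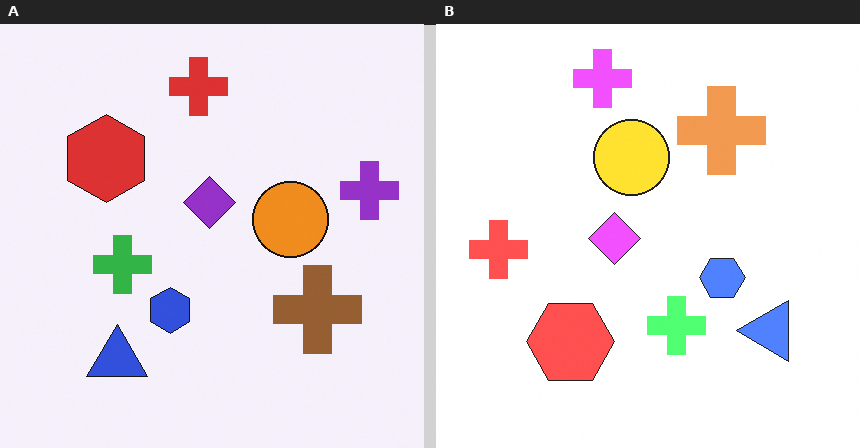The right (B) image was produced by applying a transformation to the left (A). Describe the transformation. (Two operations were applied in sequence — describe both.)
The transformation is: rotated 90° counter-clockwise, then brightened a lot.

The purple cross sits in the right of the left (A) image and the top of the right (B) — consistent with a whole-image 90° counter-clockwise rotation. Every pixel — background and shapes alike — is uniformly brightened.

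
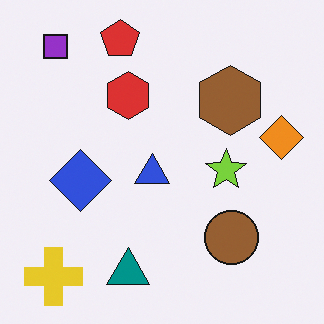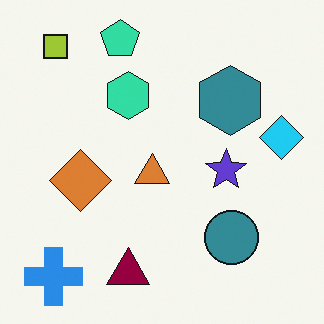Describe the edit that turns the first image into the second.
This is the original image hue-shifted through roughly half the color wheel.

Every shape's color has rotated by the same amount around the hue wheel — a uniform hue shift.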